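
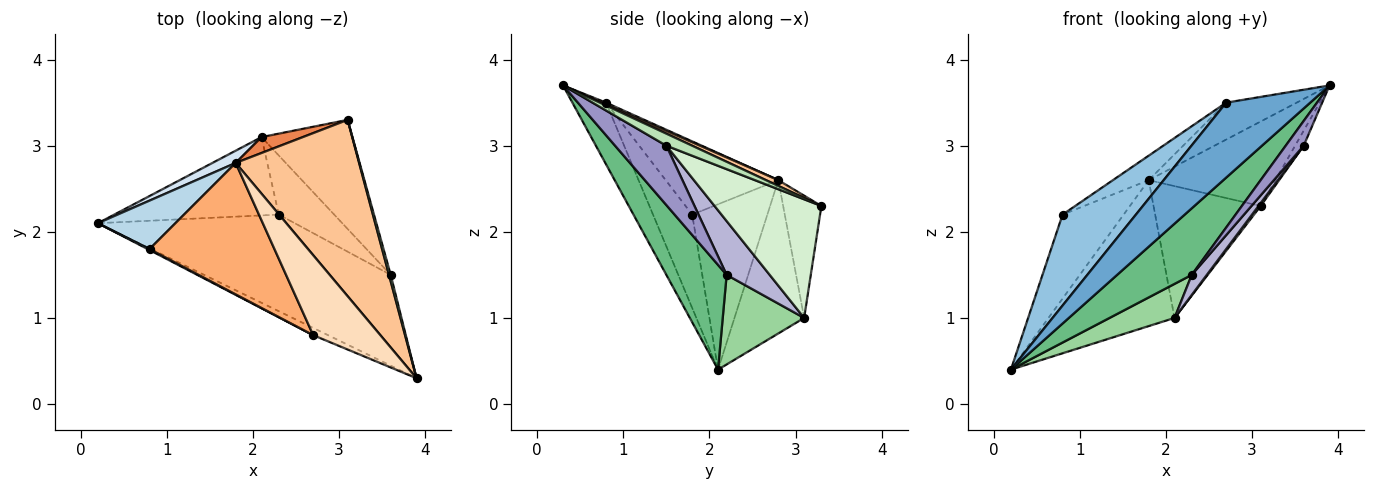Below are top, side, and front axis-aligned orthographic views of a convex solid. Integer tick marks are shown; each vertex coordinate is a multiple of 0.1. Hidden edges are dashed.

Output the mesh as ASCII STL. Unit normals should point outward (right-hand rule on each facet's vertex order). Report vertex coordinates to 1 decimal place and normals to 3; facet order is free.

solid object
 facet normal -0.370 -0.925 -0.089
  outer loop
   vertex 2.7 0.8 3.5
   vertex 0.2 2.1 0.4
   vertex 3.9 0.3 3.7
  endloop
 endfacet
 facet normal -0.471 -0.882 0.010
  outer loop
   vertex 2.7 0.8 3.5
   vertex 0.8 1.8 2.2
   vertex 0.2 2.1 0.4
  endloop
 endfacet
 facet normal -0.729 0.593 0.342
  outer loop
   vertex 1.8 2.8 2.6
   vertex 0.2 2.1 0.4
   vertex 0.8 1.8 2.2
  endloop
 endfacet
 facet normal -0.482 0.873 0.073
  outer loop
   vertex 1.8 2.8 2.6
   vertex 2.1 3.1 1.0
   vertex 0.2 2.1 0.4
  endloop
 endfacet
 facet normal -0.334 0.936 0.113
  outer loop
   vertex 1.8 2.8 2.6
   vertex 3.1 3.3 2.3
   vertex 2.1 3.1 1.0
  endloop
 endfacet
 facet normal -0.499 0.159 0.852
  outer loop
   vertex 1.8 2.8 2.6
   vertex 0.8 1.8 2.2
   vertex 2.7 0.8 3.5
  endloop
 endfacet
 facet normal 0.042 0.432 0.901
  outer loop
   vertex 1.8 2.8 2.6
   vertex 3.9 0.3 3.7
   vertex 3.1 3.3 2.3
  endloop
 endfacet
 facet normal 0.023 0.419 0.908
  outer loop
   vertex 1.8 2.8 2.6
   vertex 2.7 0.8 3.5
   vertex 3.9 0.3 3.7
  endloop
 endfacet
 facet normal 0.417 -0.516 -0.749
  outer loop
   vertex 2.3 2.2 1.5
   vertex 3.9 0.3 3.7
   vertex 0.2 2.1 0.4
  endloop
 endfacet
 facet normal 0.447 -0.357 -0.821
  outer loop
   vertex 2.3 2.2 1.5
   vertex 0.2 2.1 0.4
   vertex 2.1 3.1 1.0
  endloop
 endfacet
 facet normal 0.940 0.313 0.134
  outer loop
   vertex 3.6 1.5 3.0
   vertex 3.1 3.3 2.3
   vertex 3.9 0.3 3.7
  endloop
 endfacet
 facet normal 0.794 -0.016 -0.608
  outer loop
   vertex 3.6 1.5 3.0
   vertex 2.1 3.1 1.0
   vertex 3.1 3.3 2.3
  endloop
 endfacet
 facet normal 0.676 -0.238 -0.697
  outer loop
   vertex 3.6 1.5 3.0
   vertex 3.9 0.3 3.7
   vertex 2.3 2.2 1.5
  endloop
 endfacet
 facet normal 0.677 -0.237 -0.697
  outer loop
   vertex 3.6 1.5 3.0
   vertex 2.3 2.2 1.5
   vertex 2.1 3.1 1.0
  endloop
 endfacet
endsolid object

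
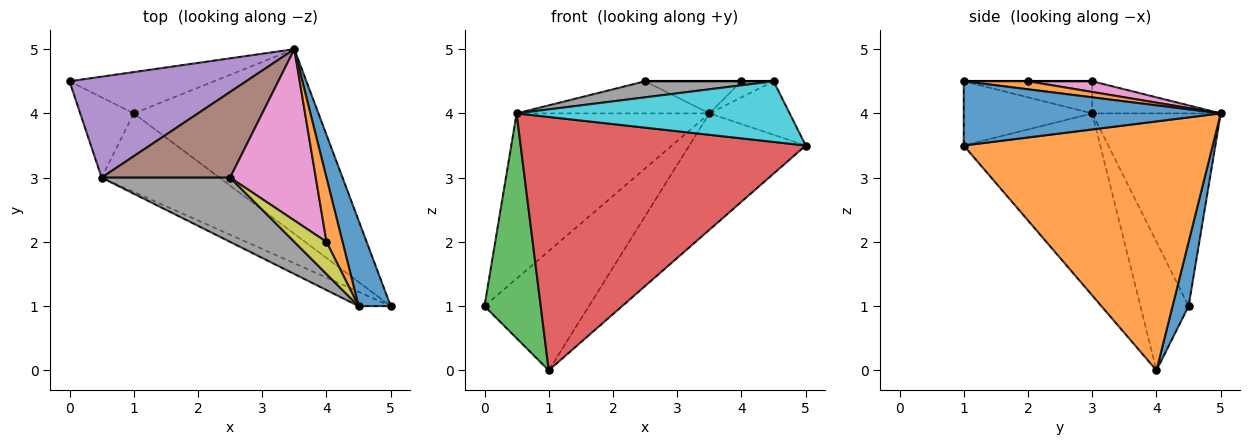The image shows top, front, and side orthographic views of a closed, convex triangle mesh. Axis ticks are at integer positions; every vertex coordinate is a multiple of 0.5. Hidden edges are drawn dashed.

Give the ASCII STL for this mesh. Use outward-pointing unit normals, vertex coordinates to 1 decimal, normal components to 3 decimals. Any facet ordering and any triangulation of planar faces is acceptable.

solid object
 facet normal 0.144 0.935 -0.324
  outer loop
   vertex 1.0 4.0 0.0
   vertex 0.0 4.5 1.0
   vertex 3.5 5.0 4.0
  endloop
 endfacet
 facet normal 0.752 0.352 -0.558
  outer loop
   vertex 1.0 4.0 0.0
   vertex 3.5 5.0 4.0
   vertex 5.0 1.0 3.5
  endloop
 endfacet
 facet normal -0.628 -0.733 -0.262
  outer loop
   vertex 0.5 3.0 4.0
   vertex 0.0 4.5 1.0
   vertex 1.0 4.0 0.0
  endloop
 endfacet
 facet normal -0.416 -0.869 -0.269
  outer loop
   vertex 0.5 3.0 4.0
   vertex 1.0 4.0 0.0
   vertex 5.0 1.0 3.5
  endloop
 endfacet
 facet normal -0.494 0.742 0.453
  outer loop
   vertex 0.5 3.0 4.0
   vertex 3.5 5.0 4.0
   vertex 0.0 4.5 1.0
  endloop
 endfacet
 facet normal -0.228 0.342 0.912
  outer loop
   vertex 0.5 3.0 4.0
   vertex 2.5 3.0 4.5
   vertex 3.5 5.0 4.0
  endloop
 endfacet
 facet normal 0.122 0.183 0.976
  outer loop
   vertex 4.0 2.0 4.5
   vertex 3.5 5.0 4.0
   vertex 2.5 3.0 4.5
  endloop
 endfacet
 facet normal -0.236 -0.236 0.943
  outer loop
   vertex 4.5 1.0 4.5
   vertex 2.5 3.0 4.5
   vertex 0.5 3.0 4.0
  endloop
 endfacet
 facet normal 0.000 0.000 1.000
  outer loop
   vertex 4.5 1.0 4.5
   vertex 4.0 2.0 4.5
   vertex 2.5 3.0 4.5
  endloop
 endfacet
 facet normal -0.416 -0.885 -0.208
  outer loop
   vertex 4.5 1.0 4.5
   vertex 0.5 3.0 4.0
   vertex 5.0 1.0 3.5
  endloop
 endfacet
 facet normal 0.861 0.269 0.431
  outer loop
   vertex 4.5 1.0 4.5
   vertex 5.0 1.0 3.5
   vertex 3.5 5.0 4.0
  endloop
 endfacet
 facet normal 0.436 0.218 0.873
  outer loop
   vertex 4.5 1.0 4.5
   vertex 3.5 5.0 4.0
   vertex 4.0 2.0 4.5
  endloop
 endfacet
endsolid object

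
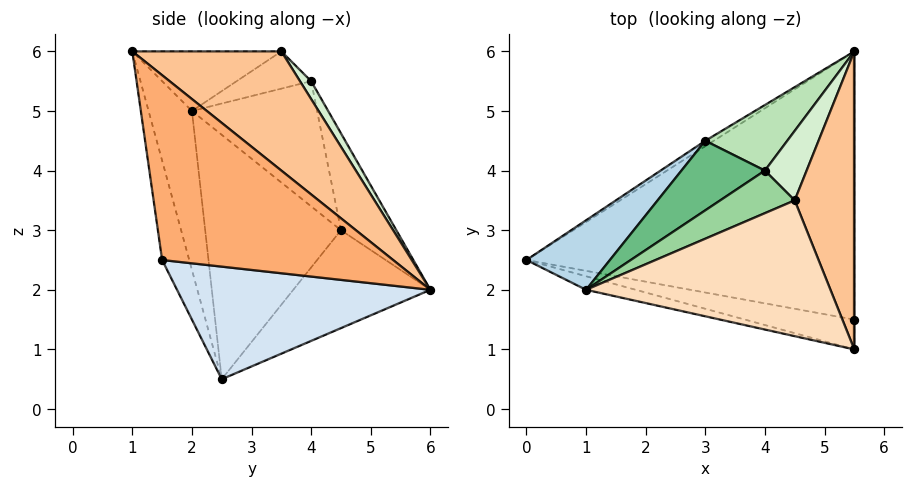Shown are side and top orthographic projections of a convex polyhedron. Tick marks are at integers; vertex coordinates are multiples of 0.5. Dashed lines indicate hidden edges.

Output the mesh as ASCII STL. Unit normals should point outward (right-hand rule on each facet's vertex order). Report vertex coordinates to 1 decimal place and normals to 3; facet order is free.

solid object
 facet normal -0.527 0.848 -0.046
  outer loop
   vertex 3.0 4.5 3.0
   vertex 5.5 6.0 2.0
   vertex 0.0 2.5 0.5
  endloop
 endfacet
 facet normal -0.203 -0.977 -0.063
  outer loop
   vertex 1.0 2.0 5.0
   vertex 0.0 2.5 0.5
   vertex 5.5 1.0 6.0
  endloop
 endfacet
 facet normal -0.664 0.713 0.227
  outer loop
   vertex 1.0 2.0 5.0
   vertex 3.0 4.5 3.0
   vertex 0.0 2.5 0.5
  endloop
 endfacet
 facet normal 0.323 -0.105 -0.941
  outer loop
   vertex 5.5 1.5 2.5
   vertex 0.0 2.5 0.5
   vertex 5.5 6.0 2.0
  endloop
 endfacet
 facet normal -0.128 -0.982 -0.140
  outer loop
   vertex 5.5 1.5 2.5
   vertex 5.5 1.0 6.0
   vertex 0.0 2.5 0.5
  endloop
 endfacet
 facet normal 1.000 0.000 0.000
  outer loop
   vertex 5.5 1.5 2.5
   vertex 5.5 6.0 2.0
   vertex 5.5 1.0 6.0
  endloop
 endfacet
 facet normal 0.842 0.337 0.421
  outer loop
   vertex 4.5 3.5 6.0
   vertex 5.5 1.0 6.0
   vertex 5.5 6.0 2.0
  endloop
 endfacet
 facet normal -0.236 -0.094 0.967
  outer loop
   vertex 4.5 3.5 6.0
   vertex 1.0 2.0 5.0
   vertex 5.5 1.0 6.0
  endloop
 endfacet
 facet normal -0.557 0.743 0.371
  outer loop
   vertex 4.0 4.0 5.5
   vertex 3.0 4.5 3.0
   vertex 1.0 2.0 5.0
  endloop
 endfacet
 facet normal -0.408 0.408 0.816
  outer loop
   vertex 4.0 4.0 5.5
   vertex 1.0 2.0 5.0
   vertex 4.5 3.5 6.0
  endloop
 endfacet
 facet normal -0.387 0.862 0.327
  outer loop
   vertex 4.0 4.0 5.5
   vertex 5.5 6.0 2.0
   vertex 3.0 4.5 3.0
  endloop
 endfacet
 facet normal 0.239 0.796 0.557
  outer loop
   vertex 4.0 4.0 5.5
   vertex 4.5 3.5 6.0
   vertex 5.5 6.0 2.0
  endloop
 endfacet
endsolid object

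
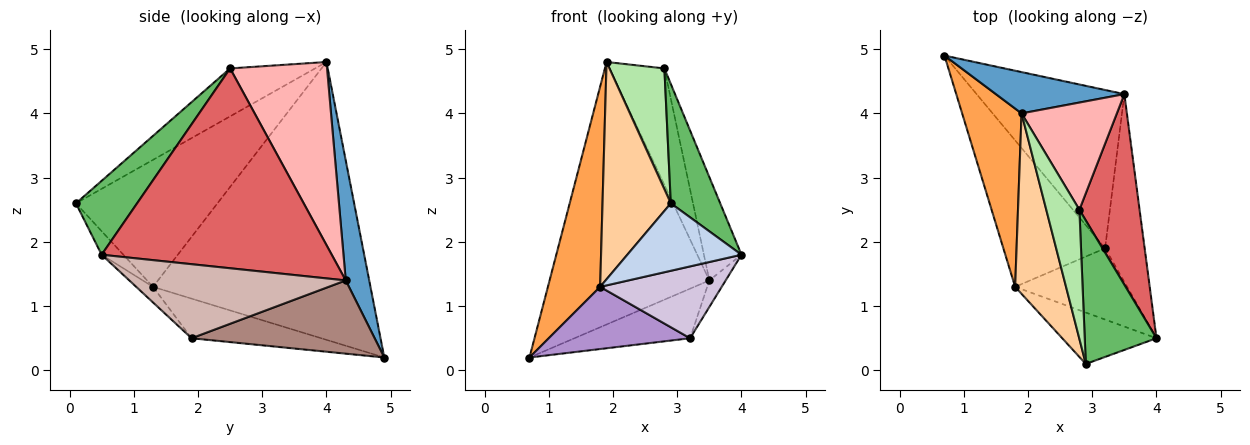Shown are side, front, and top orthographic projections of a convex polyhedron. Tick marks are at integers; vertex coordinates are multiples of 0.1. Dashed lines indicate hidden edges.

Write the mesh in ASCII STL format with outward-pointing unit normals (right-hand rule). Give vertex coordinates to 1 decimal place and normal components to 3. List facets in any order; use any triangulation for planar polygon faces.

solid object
 facet normal 0.144 0.978 0.154
  outer loop
   vertex 3.5 4.3 1.4
   vertex 0.7 4.9 0.2
   vertex 1.9 4.0 4.8
  endloop
 endfacet
 facet normal -0.150 -0.786 -0.599
  outer loop
   vertex 1.8 1.3 1.3
   vertex 4.0 0.5 1.8
   vertex 2.9 0.1 2.6
  endloop
 endfacet
 facet normal -0.952 -0.229 0.204
  outer loop
   vertex 1.8 1.3 1.3
   vertex 1.9 4.0 4.8
   vertex 0.7 4.9 0.2
  endloop
 endfacet
 facet normal -0.847 -0.409 0.340
  outer loop
   vertex 1.8 1.3 1.3
   vertex 2.9 0.1 2.6
   vertex 1.9 4.0 4.8
  endloop
 endfacet
 facet normal 0.621 -0.501 0.603
  outer loop
   vertex 2.8 2.5 4.7
   vertex 2.9 0.1 2.6
   vertex 4.0 0.5 1.8
  endloop
 endfacet
 facet normal -0.727 -0.469 0.502
  outer loop
   vertex 2.8 2.5 4.7
   vertex 1.9 4.0 4.8
   vertex 2.9 0.1 2.6
  endloop
 endfacet
 facet normal 0.946 0.154 0.285
  outer loop
   vertex 2.8 2.5 4.7
   vertex 4.0 0.5 1.8
   vertex 3.5 4.3 1.4
  endloop
 endfacet
 facet normal 0.793 0.448 0.413
  outer loop
   vertex 2.8 2.5 4.7
   vertex 3.5 4.3 1.4
   vertex 1.9 4.0 4.8
  endloop
 endfacet
 facet normal -0.337 -0.368 -0.866
  outer loop
   vertex 3.2 1.9 0.5
   vertex 1.8 1.3 1.3
   vertex 0.7 4.9 0.2
  endloop
 endfacet
 facet normal -0.098 -0.707 -0.701
  outer loop
   vertex 3.2 1.9 0.5
   vertex 4.0 0.5 1.8
   vertex 1.8 1.3 1.3
  endloop
 endfacet
 facet normal 0.428 0.270 -0.863
  outer loop
   vertex 3.2 1.9 0.5
   vertex 0.7 4.9 0.2
   vertex 3.5 4.3 1.4
  endloop
 endfacet
 facet normal 0.880 0.066 -0.470
  outer loop
   vertex 3.2 1.9 0.5
   vertex 3.5 4.3 1.4
   vertex 4.0 0.5 1.8
  endloop
 endfacet
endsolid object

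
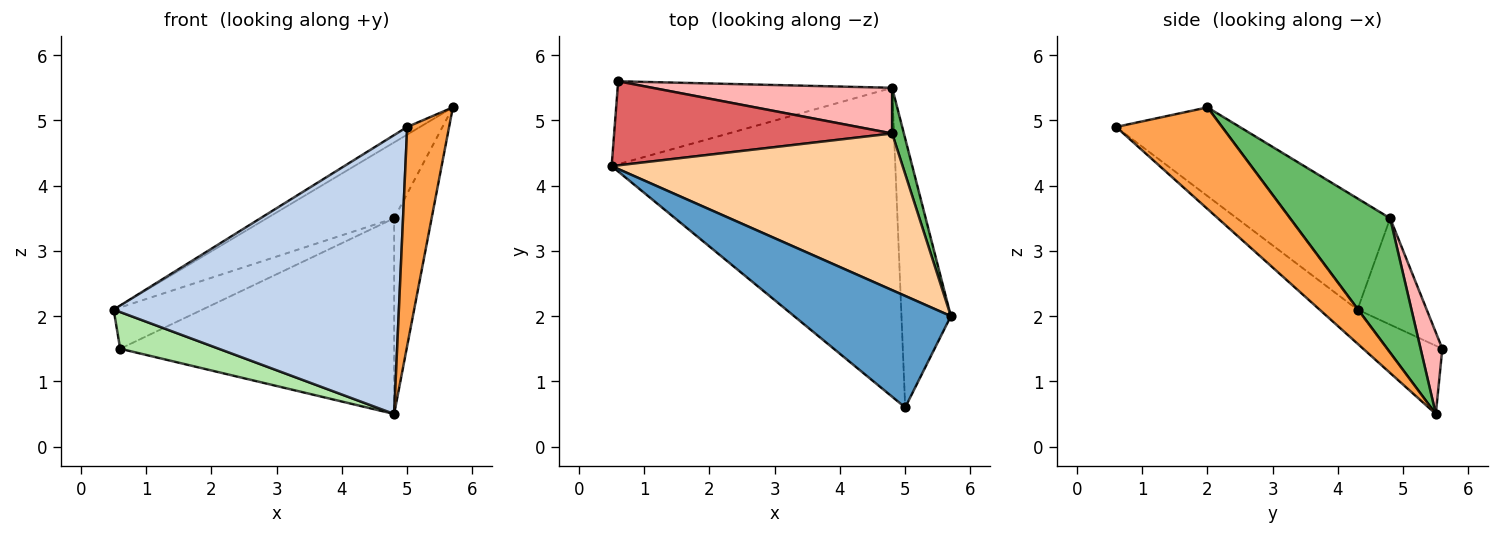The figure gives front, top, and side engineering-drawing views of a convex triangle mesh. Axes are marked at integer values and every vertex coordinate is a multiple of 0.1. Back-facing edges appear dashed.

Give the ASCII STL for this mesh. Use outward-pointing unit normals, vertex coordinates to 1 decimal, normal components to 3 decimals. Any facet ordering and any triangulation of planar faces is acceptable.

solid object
 facet normal -0.492 0.060 0.869
  outer loop
   vertex 5.0 0.6 4.9
   vertex 5.7 2.0 5.2
   vertex 0.5 4.3 2.1
  endloop
 endfacet
 facet normal -0.089 -0.667 -0.739
  outer loop
   vertex 5.0 0.6 4.9
   vertex 0.5 4.3 2.1
   vertex 4.8 5.5 0.5
  endloop
 endfacet
 facet normal 0.847 -0.335 -0.412
  outer loop
   vertex 5.0 0.6 4.9
   vertex 4.8 5.5 0.5
   vertex 5.7 2.0 5.2
  endloop
 endfacet
 facet normal -0.325 0.412 0.851
  outer loop
   vertex 4.8 4.8 3.5
   vertex 0.5 4.3 2.1
   vertex 5.7 2.0 5.2
  endloop
 endfacet
 facet normal 0.933 0.350 0.082
  outer loop
   vertex 4.8 4.8 3.5
   vertex 5.7 2.0 5.2
   vertex 4.8 5.5 0.5
  endloop
 endfacet
 facet normal -0.222 -0.395 -0.892
  outer loop
   vertex 0.6 5.6 1.5
   vertex 4.8 5.5 0.5
   vertex 0.5 4.3 2.1
  endloop
 endfacet
 facet normal -0.325 0.417 0.849
  outer loop
   vertex 0.6 5.6 1.5
   vertex 0.5 4.3 2.1
   vertex 4.8 4.8 3.5
  endloop
 endfacet
 facet normal 0.077 0.971 0.227
  outer loop
   vertex 0.6 5.6 1.5
   vertex 4.8 4.8 3.5
   vertex 4.8 5.5 0.5
  endloop
 endfacet
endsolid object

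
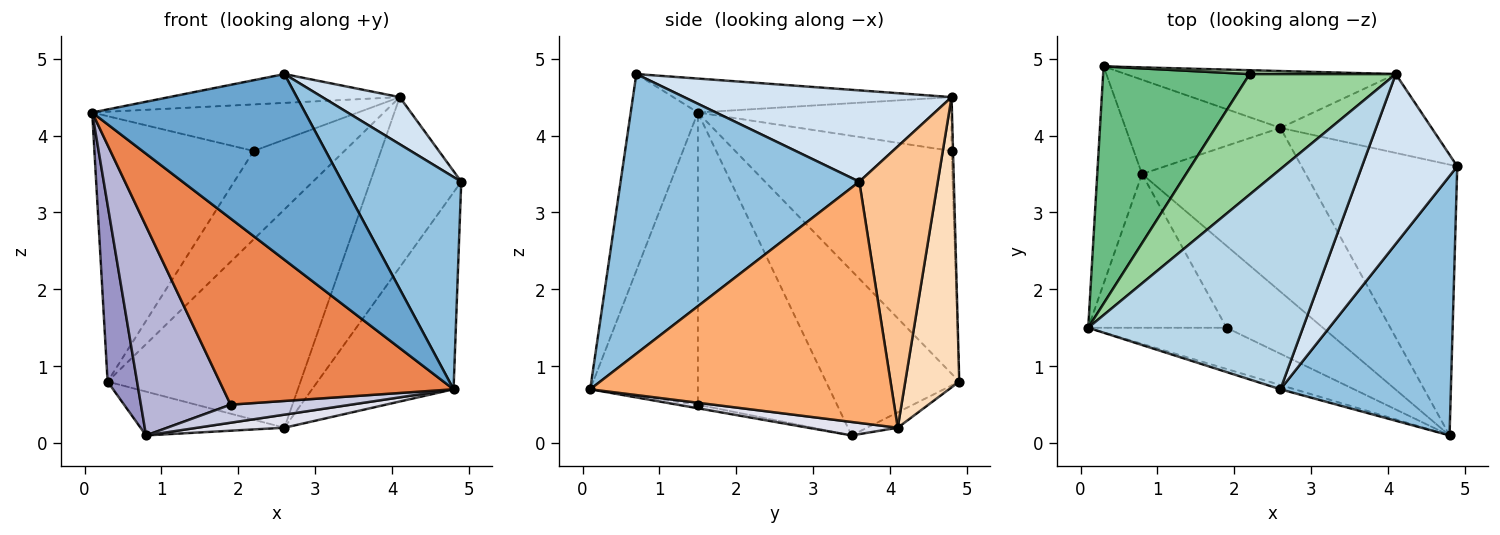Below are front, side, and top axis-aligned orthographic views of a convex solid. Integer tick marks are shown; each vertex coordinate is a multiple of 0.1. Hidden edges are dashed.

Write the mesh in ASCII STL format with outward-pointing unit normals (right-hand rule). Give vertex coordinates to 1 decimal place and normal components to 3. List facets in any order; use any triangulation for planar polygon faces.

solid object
 facet normal -0.301 -0.953 -0.022
  outer loop
   vertex 2.6 0.7 4.8
   vertex 0.1 1.5 4.3
   vertex 4.8 0.1 0.7
  endloop
 endfacet
 facet normal 0.786 -0.392 0.479
  outer loop
   vertex 2.6 0.7 4.8
   vertex 4.8 0.1 0.7
   vertex 4.9 3.6 3.4
  endloop
 endfacet
 facet normal -0.155 0.128 0.980
  outer loop
   vertex 4.1 4.8 4.5
   vertex 0.1 1.5 4.3
   vertex 2.6 0.7 4.8
  endloop
 endfacet
 facet normal 0.679 -0.196 0.708
  outer loop
   vertex 4.1 4.8 4.5
   vertex 2.6 0.7 4.8
   vertex 4.9 3.6 3.4
  endloop
 endfacet
 facet normal -0.415 -0.888 -0.197
  outer loop
   vertex 1.9 1.5 0.5
   vertex 4.8 0.1 0.7
   vertex 0.1 1.5 4.3
  endloop
 endfacet
 facet normal 0.782 0.367 -0.504
  outer loop
   vertex 2.6 4.1 0.2
   vertex 4.9 3.6 3.4
   vertex 4.8 0.1 0.7
  endloop
 endfacet
 facet normal 0.616 0.714 -0.331
  outer loop
   vertex 2.6 4.1 0.2
   vertex 4.1 4.8 4.5
   vertex 4.9 3.6 3.4
  endloop
 endfacet
 facet normal 0.261 0.934 -0.243
  outer loop
   vertex 2.6 4.1 0.2
   vertex 0.3 4.9 0.8
   vertex 4.1 4.8 4.5
  endloop
 endfacet
 facet normal -0.712 0.524 0.468
  outer loop
   vertex 2.2 4.8 3.8
   vertex 0.3 4.9 0.8
   vertex 0.1 1.5 4.3
  endloop
 endfacet
 facet normal -0.325 0.341 0.882
  outer loop
   vertex 2.2 4.8 3.8
   vertex 0.1 1.5 4.3
   vertex 4.1 4.8 4.5
  endloop
 endfacet
 facet normal -0.016 0.999 0.043
  outer loop
   vertex 2.2 4.8 3.8
   vertex 4.1 4.8 4.5
   vertex 0.3 4.9 0.8
  endloop
 endfacet
 facet normal -0.090 0.420 -0.903
  outer loop
   vertex 0.8 3.5 0.1
   vertex 0.3 4.9 0.8
   vertex 2.6 4.1 0.2
  endloop
 endfacet
 facet normal -0.944 -0.209 -0.257
  outer loop
   vertex 0.8 3.5 0.1
   vertex 0.1 1.5 4.3
   vertex 0.3 4.9 0.8
  endloop
 endfacet
 facet normal -0.781 -0.503 -0.370
  outer loop
   vertex 0.8 3.5 0.1
   vertex 1.9 1.5 0.5
   vertex 0.1 1.5 4.3
  endloop
 endfacet
 facet normal -0.037 -0.215 -0.976
  outer loop
   vertex 0.8 3.5 0.1
   vertex 4.8 0.1 0.7
   vertex 1.9 1.5 0.5
  endloop
 endfacet
 facet normal 0.082 -0.079 -0.994
  outer loop
   vertex 0.8 3.5 0.1
   vertex 2.6 4.1 0.2
   vertex 4.8 0.1 0.7
  endloop
 endfacet
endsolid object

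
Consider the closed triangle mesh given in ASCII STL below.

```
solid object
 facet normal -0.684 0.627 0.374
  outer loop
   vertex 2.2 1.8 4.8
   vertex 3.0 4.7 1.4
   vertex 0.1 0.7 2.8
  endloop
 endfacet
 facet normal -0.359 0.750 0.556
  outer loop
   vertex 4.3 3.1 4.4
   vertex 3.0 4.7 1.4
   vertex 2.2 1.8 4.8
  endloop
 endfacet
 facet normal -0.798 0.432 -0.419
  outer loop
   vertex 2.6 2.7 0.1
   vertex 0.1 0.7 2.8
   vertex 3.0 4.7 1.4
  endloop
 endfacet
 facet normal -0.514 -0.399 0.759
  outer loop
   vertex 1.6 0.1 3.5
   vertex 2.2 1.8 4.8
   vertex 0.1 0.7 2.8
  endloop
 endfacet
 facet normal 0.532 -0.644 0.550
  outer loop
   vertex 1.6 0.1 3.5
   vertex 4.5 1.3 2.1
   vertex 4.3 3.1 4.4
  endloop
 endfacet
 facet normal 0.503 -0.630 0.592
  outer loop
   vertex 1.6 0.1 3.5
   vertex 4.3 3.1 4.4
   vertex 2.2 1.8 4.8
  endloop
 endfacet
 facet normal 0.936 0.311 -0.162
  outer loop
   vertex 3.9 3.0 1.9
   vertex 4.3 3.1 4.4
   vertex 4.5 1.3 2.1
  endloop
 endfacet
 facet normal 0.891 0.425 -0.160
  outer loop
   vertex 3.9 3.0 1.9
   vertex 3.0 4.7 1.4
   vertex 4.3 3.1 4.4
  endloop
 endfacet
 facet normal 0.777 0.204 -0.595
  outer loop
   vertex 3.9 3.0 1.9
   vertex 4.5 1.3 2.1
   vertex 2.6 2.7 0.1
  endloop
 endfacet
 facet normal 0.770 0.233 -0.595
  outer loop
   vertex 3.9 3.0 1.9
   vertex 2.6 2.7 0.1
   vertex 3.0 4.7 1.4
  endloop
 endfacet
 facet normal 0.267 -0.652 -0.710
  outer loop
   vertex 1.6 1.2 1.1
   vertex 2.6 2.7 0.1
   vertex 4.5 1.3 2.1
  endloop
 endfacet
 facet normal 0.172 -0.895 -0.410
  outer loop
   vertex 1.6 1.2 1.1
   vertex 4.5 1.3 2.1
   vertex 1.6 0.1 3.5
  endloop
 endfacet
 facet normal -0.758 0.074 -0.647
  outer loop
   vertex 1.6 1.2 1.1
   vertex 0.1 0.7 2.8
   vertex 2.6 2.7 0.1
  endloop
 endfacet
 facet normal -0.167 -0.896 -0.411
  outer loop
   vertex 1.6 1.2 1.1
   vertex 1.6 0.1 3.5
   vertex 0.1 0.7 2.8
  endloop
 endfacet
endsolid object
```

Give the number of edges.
21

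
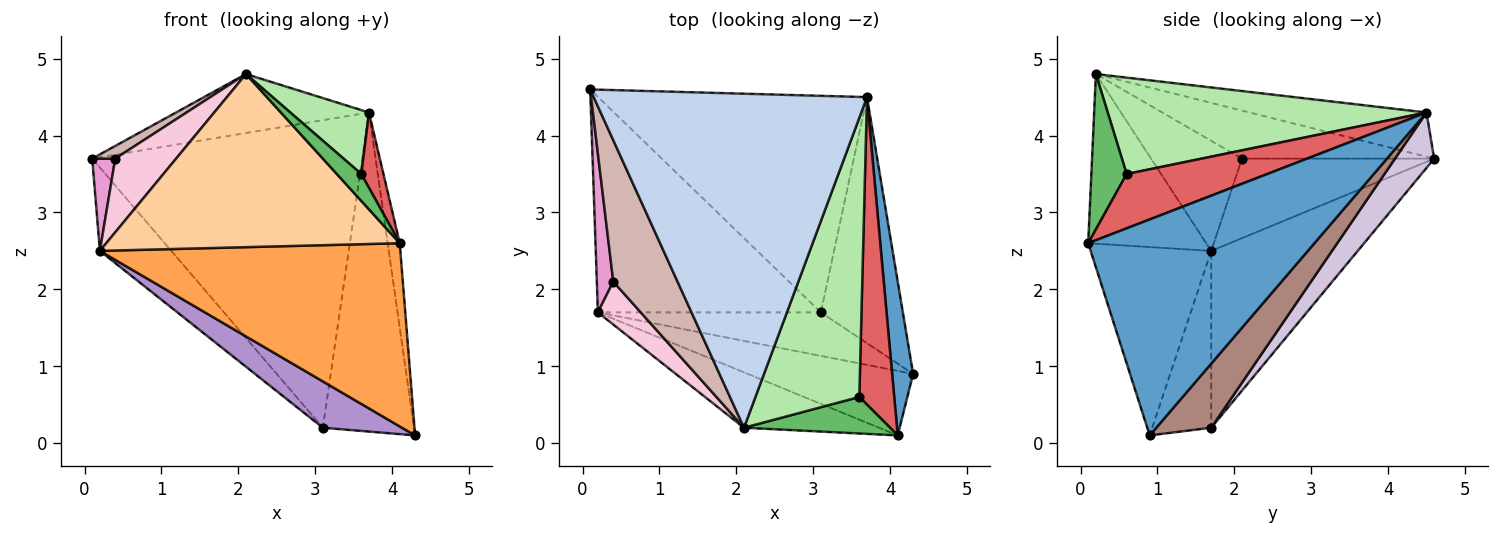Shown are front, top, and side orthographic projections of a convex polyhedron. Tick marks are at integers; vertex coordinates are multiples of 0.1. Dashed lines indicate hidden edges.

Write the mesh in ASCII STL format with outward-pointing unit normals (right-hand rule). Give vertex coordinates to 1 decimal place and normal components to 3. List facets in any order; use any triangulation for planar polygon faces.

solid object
 facet normal 0.994 0.053 0.096
  outer loop
   vertex 3.7 4.5 4.3
   vertex 4.1 0.1 2.6
   vertex 4.3 0.9 0.1
  endloop
 endfacet
 facet normal -0.157 0.172 0.973
  outer loop
   vertex 3.7 4.5 4.3
   vertex 0.1 4.6 3.7
   vertex 2.1 0.2 4.8
  endloop
 endfacet
 facet normal -0.354 -0.882 -0.311
  outer loop
   vertex 0.2 1.7 2.5
   vertex 4.3 0.9 0.1
   vertex 4.1 0.1 2.6
  endloop
 endfacet
 facet normal -0.358 -0.889 -0.285
  outer loop
   vertex 0.2 1.7 2.5
   vertex 4.1 0.1 2.6
   vertex 2.1 0.2 4.8
  endloop
 endfacet
 facet normal 0.650 -0.451 0.612
  outer loop
   vertex 3.6 0.6 3.5
   vertex 2.1 0.2 4.8
   vertex 4.1 0.1 2.6
  endloop
 endfacet
 facet normal 0.671 -0.166 0.723
  outer loop
   vertex 3.6 0.6 3.5
   vertex 3.7 4.5 4.3
   vertex 2.1 0.2 4.8
  endloop
 endfacet
 facet normal 0.834 -0.131 0.536
  outer loop
   vertex 3.6 0.6 3.5
   vertex 4.1 0.1 2.6
   vertex 3.7 4.5 4.3
  endloop
 endfacet
 facet normal -0.595 0.290 -0.750
  outer loop
   vertex 3.1 1.7 0.2
   vertex 0.2 1.7 2.5
   vertex 0.1 4.6 3.7
  endloop
 endfacet
 facet normal -0.477 -0.641 -0.602
  outer loop
   vertex 3.1 1.7 0.2
   vertex 4.3 0.9 0.1
   vertex 0.2 1.7 2.5
  endloop
 endfacet
 facet normal 0.118 0.812 -0.572
  outer loop
   vertex 3.1 1.7 0.2
   vertex 0.1 4.6 3.7
   vertex 3.7 4.5 4.3
  endloop
 endfacet
 facet normal 0.431 0.715 -0.551
  outer loop
   vertex 3.1 1.7 0.2
   vertex 3.7 4.5 4.3
   vertex 4.3 0.9 0.1
  endloop
 endfacet
 facet normal -0.597 -0.072 0.799
  outer loop
   vertex 0.4 2.1 3.7
   vertex 2.1 0.2 4.8
   vertex 0.1 4.6 3.7
  endloop
 endfacet
 facet normal -0.973 -0.117 0.201
  outer loop
   vertex 0.4 2.1 3.7
   vertex 0.1 4.6 3.7
   vertex 0.2 1.7 2.5
  endloop
 endfacet
 facet normal -0.791 -0.529 0.308
  outer loop
   vertex 0.4 2.1 3.7
   vertex 0.2 1.7 2.5
   vertex 2.1 0.2 4.8
  endloop
 endfacet
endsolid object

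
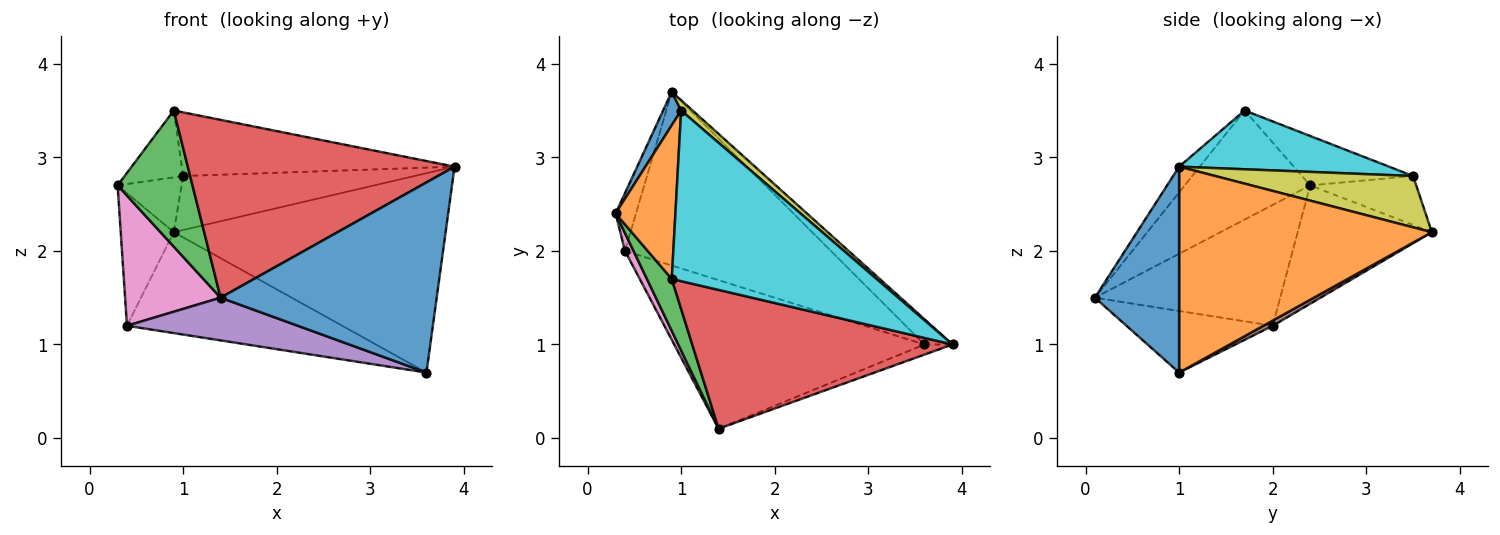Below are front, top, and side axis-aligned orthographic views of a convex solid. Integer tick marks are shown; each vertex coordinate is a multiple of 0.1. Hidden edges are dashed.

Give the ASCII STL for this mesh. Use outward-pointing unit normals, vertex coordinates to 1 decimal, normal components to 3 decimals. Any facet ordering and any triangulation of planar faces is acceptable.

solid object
 facet normal 0.363 -0.931 -0.049
  outer loop
   vertex 3.6 1.0 0.7
   vertex 3.9 1.0 2.9
   vertex 1.4 0.1 1.5
  endloop
 endfacet
 facet normal 0.678 0.729 -0.092
  outer loop
   vertex 0.9 3.7 2.2
   vertex 3.9 1.0 2.9
   vertex 3.6 1.0 0.7
  endloop
 endfacet
 facet normal -0.843 -0.503 0.192
  outer loop
   vertex 0.9 1.7 3.5
   vertex 0.3 2.4 2.7
   vertex 1.4 0.1 1.5
  endloop
 endfacet
 facet normal -0.061 -0.787 0.614
  outer loop
   vertex 0.9 1.7 3.5
   vertex 1.4 0.1 1.5
   vertex 3.9 1.0 2.9
  endloop
 endfacet
 facet normal -0.230 -0.269 -0.935
  outer loop
   vertex 0.4 2.0 1.2
   vertex 3.6 1.0 0.7
   vertex 1.4 0.1 1.5
  endloop
 endfacet
 facet normal 0.022 0.502 -0.865
  outer loop
   vertex 0.4 2.0 1.2
   vertex 0.9 3.7 2.2
   vertex 3.6 1.0 0.7
  endloop
 endfacet
 facet normal -0.887 -0.457 0.063
  outer loop
   vertex 0.4 2.0 1.2
   vertex 1.4 0.1 1.5
   vertex 0.3 2.4 2.7
  endloop
 endfacet
 facet normal -0.918 0.363 -0.158
  outer loop
   vertex 0.4 2.0 1.2
   vertex 0.3 2.4 2.7
   vertex 0.9 3.7 2.2
  endloop
 endfacet
 facet normal 0.643 0.752 0.143
  outer loop
   vertex 1.0 3.5 2.8
   vertex 3.9 1.0 2.9
   vertex 0.9 3.7 2.2
  endloop
 endfacet
 facet normal 0.260 0.337 0.905
  outer loop
   vertex 1.0 3.5 2.8
   vertex 0.9 1.7 3.5
   vertex 3.9 1.0 2.9
  endloop
 endfacet
 facet normal -0.817 0.493 0.300
  outer loop
   vertex 1.0 3.5 2.8
   vertex 0.9 3.7 2.2
   vertex 0.3 2.4 2.7
  endloop
 endfacet
 facet normal -0.604 0.318 0.731
  outer loop
   vertex 1.0 3.5 2.8
   vertex 0.3 2.4 2.7
   vertex 0.9 1.7 3.5
  endloop
 endfacet
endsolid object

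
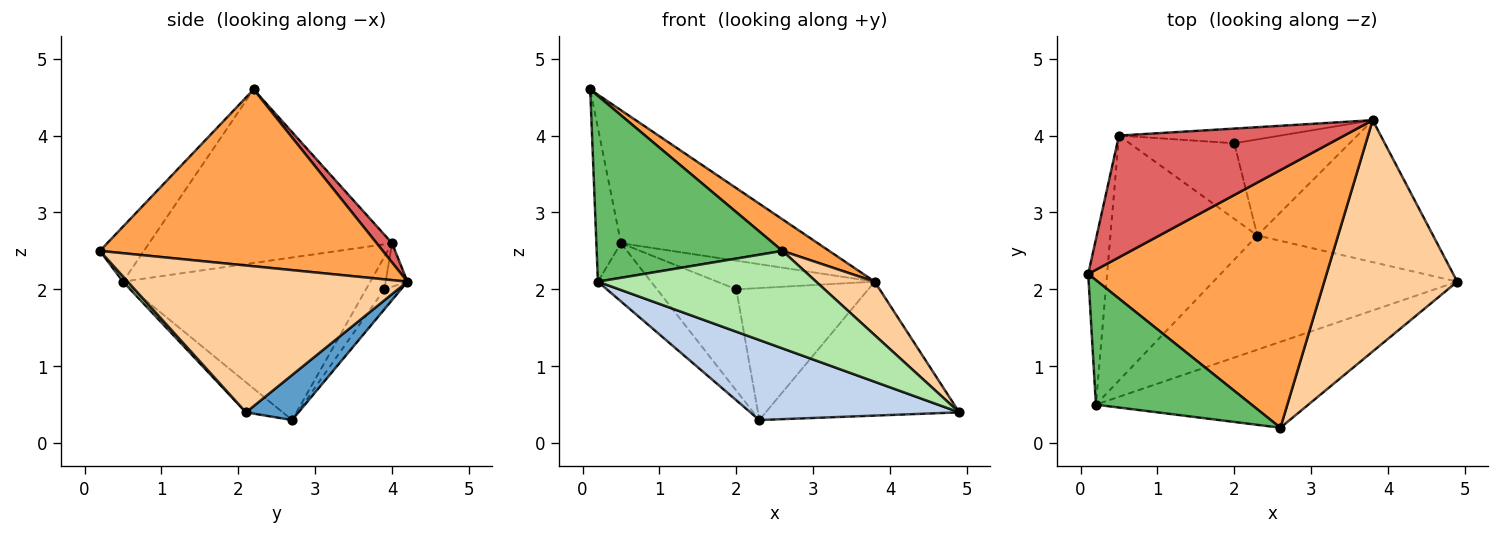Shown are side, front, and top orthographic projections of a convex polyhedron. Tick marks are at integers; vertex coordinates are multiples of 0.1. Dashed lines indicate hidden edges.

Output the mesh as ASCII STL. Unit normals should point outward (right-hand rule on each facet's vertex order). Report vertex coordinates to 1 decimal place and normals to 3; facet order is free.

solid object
 facet normal 0.183 0.675 -0.715
  outer loop
   vertex 2.3 2.7 0.3
   vertex 3.8 4.2 2.1
   vertex 4.9 2.1 0.4
  endloop
 endfacet
 facet normal -0.100 -0.571 -0.815
  outer loop
   vertex 0.2 0.5 2.1
   vertex 2.3 2.7 0.3
   vertex 4.9 2.1 0.4
  endloop
 endfacet
 facet normal 0.593 -0.098 0.799
  outer loop
   vertex 2.6 0.2 2.5
   vertex 3.8 4.2 2.1
   vertex 0.1 2.2 4.6
  endloop
 endfacet
 facet normal 0.732 -0.153 0.663
  outer loop
   vertex 2.6 0.2 2.5
   vertex 4.9 2.1 0.4
   vertex 3.8 4.2 2.1
  endloop
 endfacet
 facet normal -0.193 -0.815 0.546
  outer loop
   vertex 2.6 0.2 2.5
   vertex 0.1 2.2 4.6
   vertex 0.2 0.5 2.1
  endloop
 endfacet
 facet normal 0.016 -0.750 -0.661
  outer loop
   vertex 2.6 0.2 2.5
   vertex 0.2 0.5 2.1
   vertex 4.9 2.1 0.4
  endloop
 endfacet
 facet normal 0.058 0.736 0.674
  outer loop
   vertex 0.5 4.0 2.6
   vertex 0.1 2.2 4.6
   vertex 3.8 4.2 2.1
  endloop
 endfacet
 facet normal -0.989 0.100 -0.108
  outer loop
   vertex 0.5 4.0 2.6
   vertex 0.2 0.5 2.1
   vertex 0.1 2.2 4.6
  endloop
 endfacet
 facet normal -0.733 0.157 -0.662
  outer loop
   vertex 0.5 4.0 2.6
   vertex 2.3 2.7 0.3
   vertex 0.2 0.5 2.1
  endloop
 endfacet
 facet normal -0.102 0.804 -0.586
  outer loop
   vertex 2.0 3.9 2.0
   vertex 3.8 4.2 2.1
   vertex 2.3 2.7 0.3
  endloop
 endfacet
 facet normal -0.122 0.883 -0.452
  outer loop
   vertex 2.0 3.9 2.0
   vertex 0.5 4.0 2.6
   vertex 3.8 4.2 2.1
  endloop
 endfacet
 facet normal -0.183 0.788 -0.588
  outer loop
   vertex 2.0 3.9 2.0
   vertex 2.3 2.7 0.3
   vertex 0.5 4.0 2.6
  endloop
 endfacet
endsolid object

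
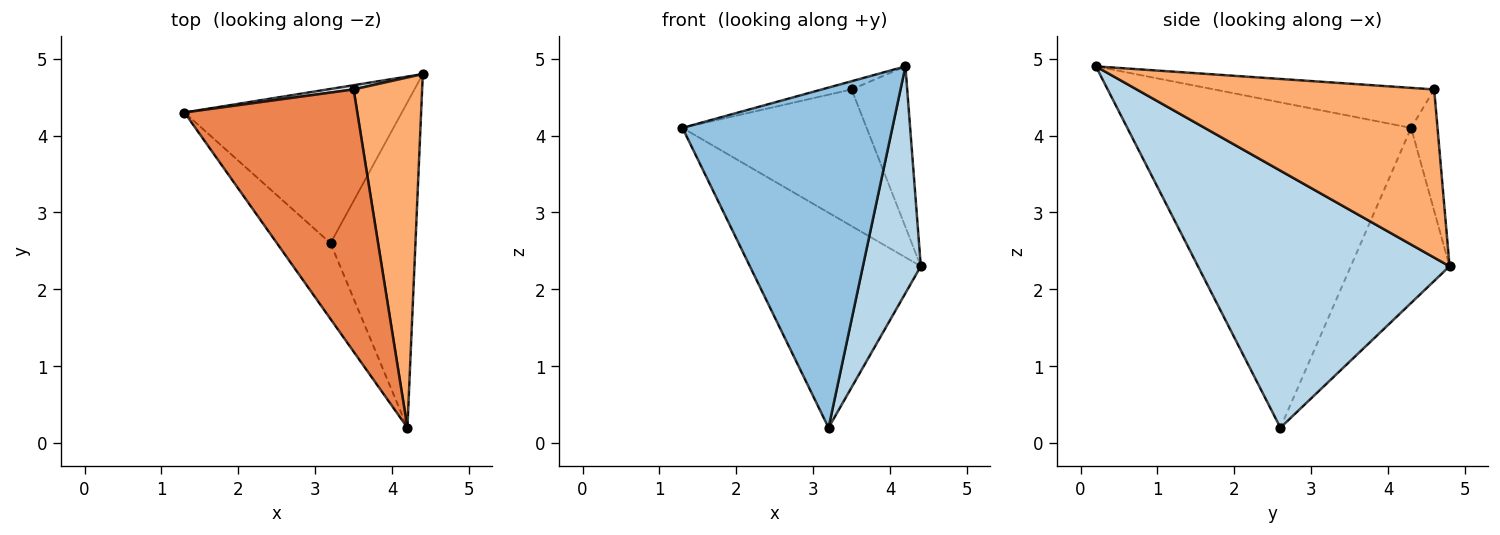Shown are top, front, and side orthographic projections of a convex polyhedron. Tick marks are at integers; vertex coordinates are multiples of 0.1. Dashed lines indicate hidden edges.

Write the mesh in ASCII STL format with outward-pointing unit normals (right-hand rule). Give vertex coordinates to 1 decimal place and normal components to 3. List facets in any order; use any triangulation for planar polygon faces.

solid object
 facet normal -0.425 0.735 -0.528
  outer loop
   vertex 3.2 2.6 0.2
   vertex 1.3 4.3 4.1
   vertex 4.4 4.8 2.3
  endloop
 endfacet
 facet normal -0.797 -0.589 -0.131
  outer loop
   vertex 3.2 2.6 0.2
   vertex 4.2 0.2 4.9
   vertex 1.3 4.3 4.1
  endloop
 endfacet
 facet normal 0.928 -0.214 -0.306
  outer loop
   vertex 3.2 2.6 0.2
   vertex 4.4 4.8 2.3
   vertex 4.2 0.2 4.9
  endloop
 endfacet
 facet normal -0.142 0.989 0.031
  outer loop
   vertex 3.5 4.6 4.6
   vertex 4.4 4.8 2.3
   vertex 1.3 4.3 4.1
  endloop
 endfacet
 facet normal -0.225 0.031 0.974
  outer loop
   vertex 3.5 4.6 4.6
   vertex 1.3 4.3 4.1
   vertex 4.2 0.2 4.9
  endloop
 endfacet
 facet normal 0.912 0.171 0.372
  outer loop
   vertex 3.5 4.6 4.6
   vertex 4.2 0.2 4.9
   vertex 4.4 4.8 2.3
  endloop
 endfacet
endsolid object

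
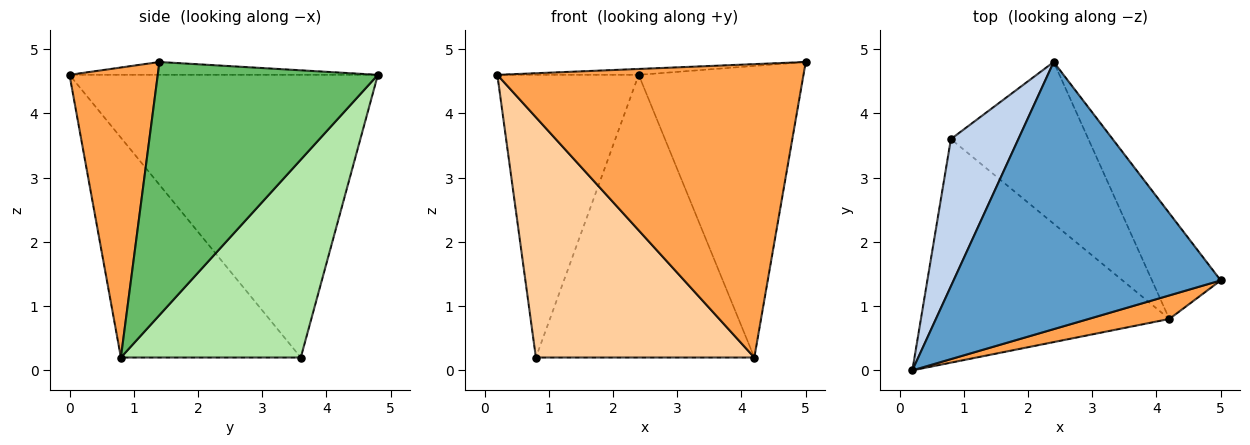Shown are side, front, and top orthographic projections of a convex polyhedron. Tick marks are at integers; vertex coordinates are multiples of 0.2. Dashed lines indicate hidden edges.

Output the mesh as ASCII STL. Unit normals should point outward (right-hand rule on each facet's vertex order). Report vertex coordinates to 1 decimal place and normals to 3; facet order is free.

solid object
 facet normal -0.048 0.022 0.999
  outer loop
   vertex 2.4 4.8 4.6
   vertex 0.2 0.0 4.6
   vertex 5.0 1.4 4.8
  endloop
 endfacet
 facet normal -0.888 0.407 0.212
  outer loop
   vertex 0.8 3.6 0.2
   vertex 0.2 0.0 4.6
   vertex 2.4 4.8 4.6
  endloop
 endfacet
 facet normal 0.276 -0.958 0.077
  outer loop
   vertex 4.2 0.8 0.2
   vertex 5.0 1.4 4.8
   vertex 0.2 0.0 4.6
  endloop
 endfacet
 facet normal -0.516 -0.627 -0.583
  outer loop
   vertex 4.2 0.8 0.2
   vertex 0.2 0.0 4.6
   vertex 0.8 3.6 0.2
  endloop
 endfacet
 facet normal 0.782 0.586 -0.212
  outer loop
   vertex 4.2 0.8 0.2
   vertex 2.4 4.8 4.6
   vertex 5.0 1.4 4.8
  endloop
 endfacet
 facet normal 0.582 0.706 -0.404
  outer loop
   vertex 4.2 0.8 0.2
   vertex 0.8 3.6 0.2
   vertex 2.4 4.8 4.6
  endloop
 endfacet
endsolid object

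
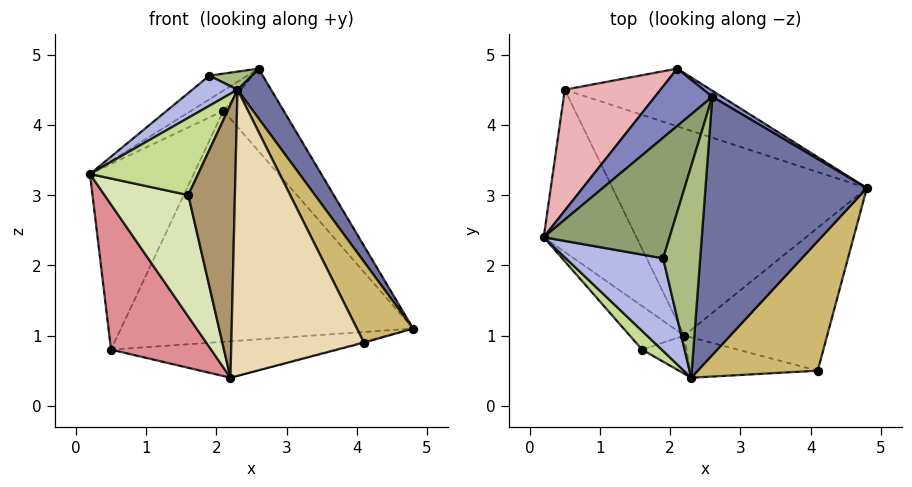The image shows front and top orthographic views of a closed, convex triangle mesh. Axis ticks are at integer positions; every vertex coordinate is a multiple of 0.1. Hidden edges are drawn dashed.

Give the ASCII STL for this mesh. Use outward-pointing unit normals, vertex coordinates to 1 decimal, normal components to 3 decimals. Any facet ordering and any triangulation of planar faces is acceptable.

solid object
 facet normal 0.839 -0.103 0.535
  outer loop
   vertex 2.6 4.4 4.8
   vertex 2.3 0.4 4.5
   vertex 4.8 3.1 1.1
  endloop
 endfacet
 facet normal -0.655 0.251 0.713
  outer loop
   vertex 2.1 4.8 4.2
   vertex 0.2 2.4 3.3
   vertex 2.6 4.4 4.8
  endloop
 endfacet
 facet normal 0.579 0.813 0.059
  outer loop
   vertex 2.1 4.8 4.2
   vertex 2.6 4.4 4.8
   vertex 4.8 3.1 1.1
  endloop
 endfacet
 facet normal -0.642 -0.237 0.729
  outer loop
   vertex 1.9 2.1 4.7
   vertex 0.2 2.4 3.3
   vertex 2.3 0.4 4.5
  endloop
 endfacet
 facet normal -0.612 0.153 0.776
  outer loop
   vertex 1.9 2.1 4.7
   vertex 2.6 4.4 4.8
   vertex 0.2 2.4 3.3
  endloop
 endfacet
 facet normal 0.136 -0.084 0.987
  outer loop
   vertex 1.9 2.1 4.7
   vertex 2.3 0.4 4.5
   vertex 2.6 4.4 4.8
  endloop
 endfacet
 facet normal -0.727 -0.667 0.162
  outer loop
   vertex 1.6 0.8 3.0
   vertex 2.3 0.4 4.5
   vertex 0.2 2.4 3.3
  endloop
 endfacet
 facet normal -0.754 -0.618 -0.222
  outer loop
   vertex 1.6 0.8 3.0
   vertex 0.2 2.4 3.3
   vertex 2.2 1.0 0.4
  endloop
 endfacet
 facet normal -0.260 -0.956 -0.134
  outer loop
   vertex 1.6 0.8 3.0
   vertex 2.2 1.0 0.4
   vertex 2.3 0.4 4.5
  endloop
 endfacet
 facet normal 0.865 -0.266 0.425
  outer loop
   vertex 4.1 0.5 0.9
   vertex 4.8 3.1 1.1
   vertex 2.3 0.4 4.5
  endloop
 endfacet
 facet normal 0.256 0.005 -0.967
  outer loop
   vertex 4.1 0.5 0.9
   vertex 2.2 1.0 0.4
   vertex 4.8 3.1 1.1
  endloop
 endfacet
 facet normal -0.218 -0.966 -0.136
  outer loop
   vertex 4.1 0.5 0.9
   vertex 2.3 0.4 4.5
   vertex 2.2 1.0 0.4
  endloop
 endfacet
 facet normal 0.124 0.172 -0.977
  outer loop
   vertex 0.5 4.5 0.8
   vertex 4.8 3.1 1.1
   vertex 2.2 1.0 0.4
  endloop
 endfacet
 facet normal 0.316 0.921 -0.230
  outer loop
   vertex 0.5 4.5 0.8
   vertex 2.1 4.8 4.2
   vertex 4.8 3.1 1.1
  endloop
 endfacet
 facet normal -0.840 -0.362 -0.405
  outer loop
   vertex 0.5 4.5 0.8
   vertex 2.2 1.0 0.4
   vertex 0.2 2.4 3.3
  endloop
 endfacet
 facet normal -0.796 0.507 0.330
  outer loop
   vertex 0.5 4.5 0.8
   vertex 0.2 2.4 3.3
   vertex 2.1 4.8 4.2
  endloop
 endfacet
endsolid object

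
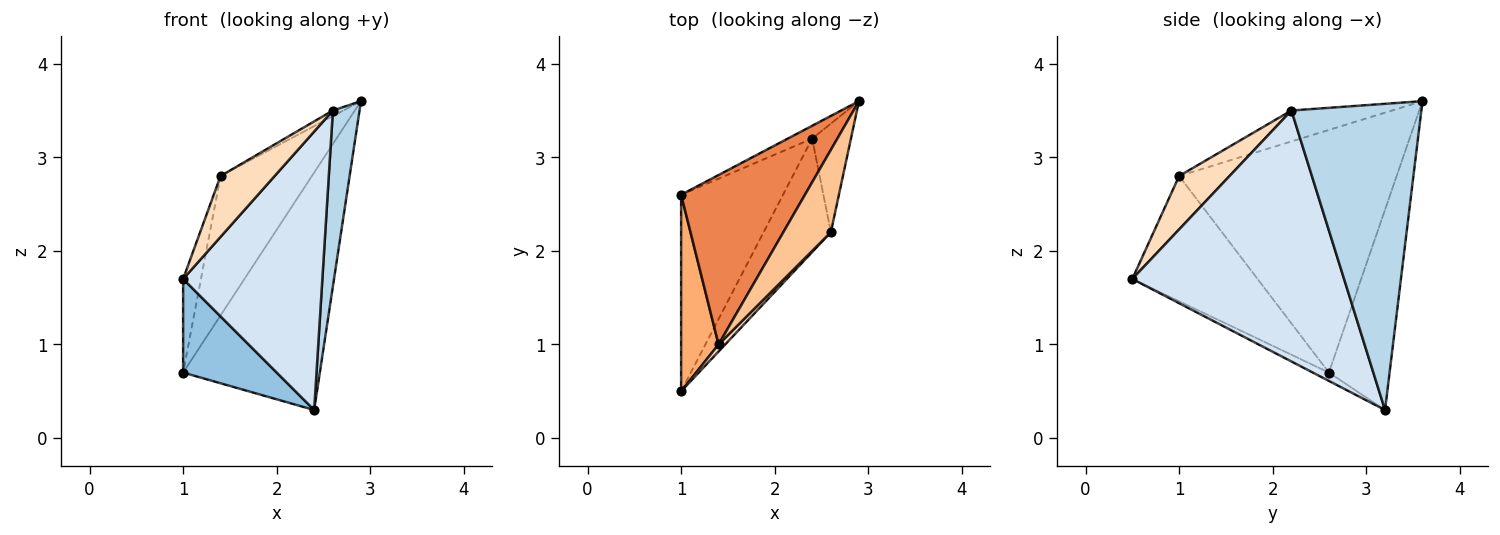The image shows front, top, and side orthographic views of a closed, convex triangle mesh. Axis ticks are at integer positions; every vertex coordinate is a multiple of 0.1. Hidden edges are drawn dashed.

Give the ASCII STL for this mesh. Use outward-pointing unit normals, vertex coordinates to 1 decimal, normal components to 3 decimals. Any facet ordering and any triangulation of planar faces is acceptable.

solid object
 facet normal -0.405 0.913 -0.049
  outer loop
   vertex 2.4 3.2 0.3
   vertex 1.0 2.6 0.7
   vertex 2.9 3.6 3.6
  endloop
 endfacet
 facet normal -0.074 -0.429 -0.900
  outer loop
   vertex 2.4 3.2 0.3
   vertex 1.0 0.5 1.7
   vertex 1.0 2.6 0.7
  endloop
 endfacet
 facet normal 0.972 -0.200 -0.123
  outer loop
   vertex 2.6 2.2 3.5
   vertex 2.4 3.2 0.3
   vertex 2.9 3.6 3.6
  endloop
 endfacet
 facet normal 0.815 -0.536 -0.218
  outer loop
   vertex 2.6 2.2 3.5
   vertex 1.0 0.5 1.7
   vertex 2.4 3.2 0.3
  endloop
 endfacet
 facet normal -0.834 0.350 0.426
  outer loop
   vertex 1.4 1.0 2.8
   vertex 2.9 3.6 3.6
   vertex 1.0 2.6 0.7
  endloop
 endfacet
 facet normal -0.949 0.135 0.284
  outer loop
   vertex 1.4 1.0 2.8
   vertex 1.0 2.6 0.7
   vertex 1.0 0.5 1.7
  endloop
 endfacet
 facet normal -0.545 0.057 0.836
  outer loop
   vertex 1.4 1.0 2.8
   vertex 2.6 2.2 3.5
   vertex 2.9 3.6 3.6
  endloop
 endfacet
 facet normal 0.680 -0.729 0.084
  outer loop
   vertex 1.4 1.0 2.8
   vertex 1.0 0.5 1.7
   vertex 2.6 2.2 3.5
  endloop
 endfacet
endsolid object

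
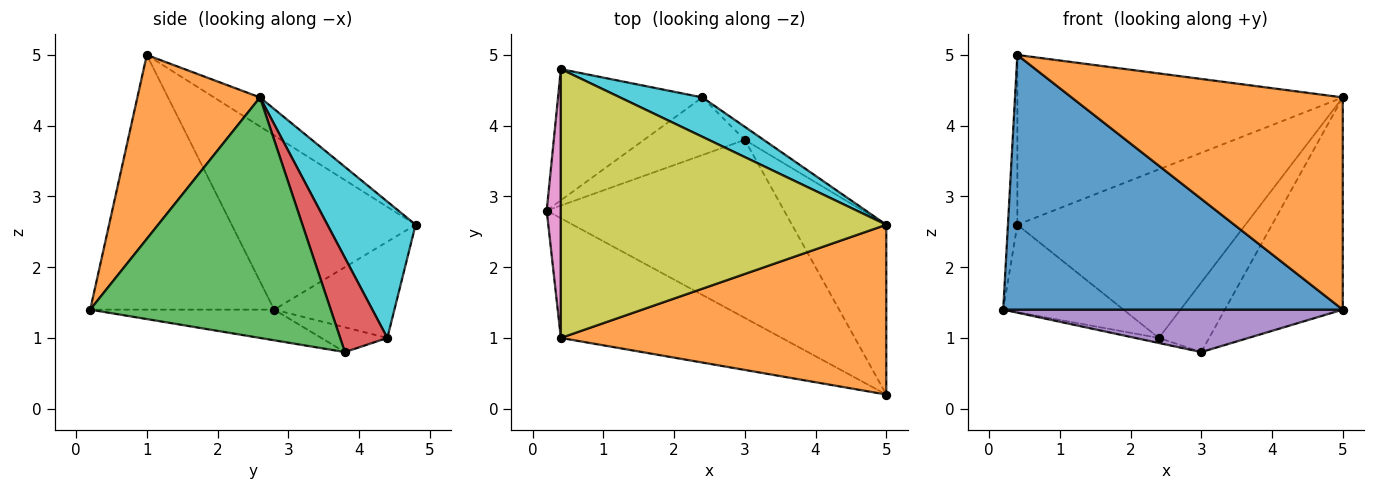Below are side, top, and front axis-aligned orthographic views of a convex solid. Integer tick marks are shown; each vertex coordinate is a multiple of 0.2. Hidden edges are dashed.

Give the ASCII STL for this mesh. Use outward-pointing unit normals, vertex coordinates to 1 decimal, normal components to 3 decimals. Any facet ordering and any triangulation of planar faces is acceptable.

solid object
 facet normal -0.440 -0.813 -0.382
  outer loop
   vertex 0.4 1.0 5.0
   vertex 0.2 2.8 1.4
   vertex 5.0 0.2 1.4
  endloop
 endfacet
 facet normal 0.333 -0.736 0.589
  outer loop
   vertex 0.4 1.0 5.0
   vertex 5.0 0.2 1.4
   vertex 5.0 2.6 4.4
  endloop
 endfacet
 facet normal 0.847 0.415 -0.332
  outer loop
   vertex 3.0 3.8 0.8
   vertex 5.0 2.6 4.4
   vertex 5.0 0.2 1.4
  endloop
 endfacet
 facet normal 0.678 0.723 -0.136
  outer loop
   vertex 3.0 3.8 0.8
   vertex 2.4 4.4 1.0
   vertex 5.0 2.6 4.4
  endloop
 endfacet
 facet normal -0.125 -0.230 -0.965
  outer loop
   vertex 3.0 3.8 0.8
   vertex 5.0 0.2 1.4
   vertex 0.2 2.8 1.4
  endloop
 endfacet
 facet normal -0.238 0.085 -0.968
  outer loop
   vertex 3.0 3.8 0.8
   vertex 0.2 2.8 1.4
   vertex 2.4 4.4 1.0
  endloop
 endfacet
 facet normal -0.995 0.051 0.081
  outer loop
   vertex 0.4 4.8 2.6
   vertex 0.2 2.8 1.4
   vertex 0.4 1.0 5.0
  endloop
 endfacet
 facet normal -0.485 0.485 -0.728
  outer loop
   vertex 0.4 4.8 2.6
   vertex 2.4 4.4 1.0
   vertex 0.2 2.8 1.4
  endloop
 endfacet
 facet normal -0.075 0.532 0.843
  outer loop
   vertex 0.4 4.8 2.6
   vertex 0.4 1.0 5.0
   vertex 5.0 2.6 4.4
  endloop
 endfacet
 facet normal 0.353 0.911 0.213
  outer loop
   vertex 0.4 4.8 2.6
   vertex 5.0 2.6 4.4
   vertex 2.4 4.4 1.0
  endloop
 endfacet
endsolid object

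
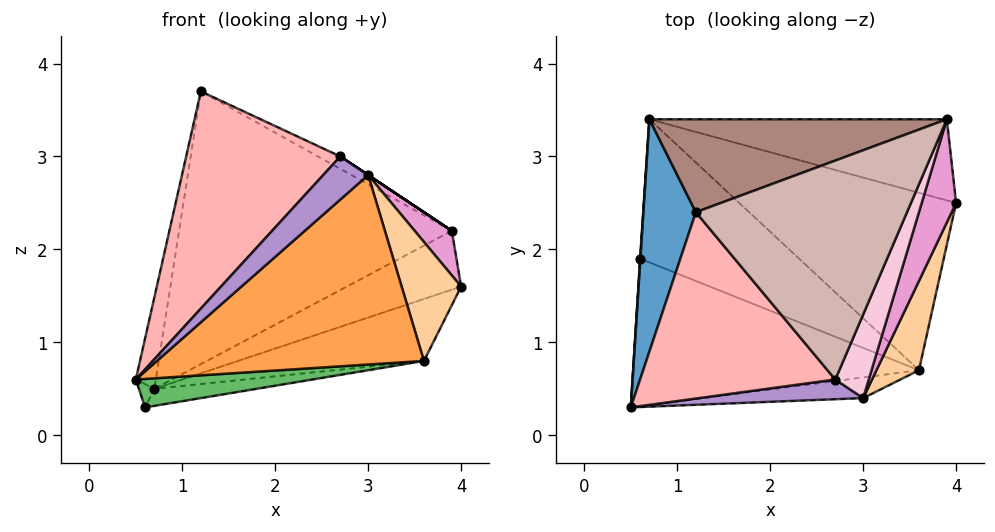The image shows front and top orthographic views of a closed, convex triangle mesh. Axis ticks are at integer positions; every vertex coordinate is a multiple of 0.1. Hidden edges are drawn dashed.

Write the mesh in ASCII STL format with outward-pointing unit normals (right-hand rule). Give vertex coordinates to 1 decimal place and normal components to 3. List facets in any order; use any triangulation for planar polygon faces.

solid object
 facet normal -0.982 0.069 0.175
  outer loop
   vertex 0.7 3.4 0.5
   vertex 0.5 0.3 0.6
   vertex 1.2 2.4 3.7
  endloop
 endfacet
 facet normal -0.998 0.065 0.013
  outer loop
   vertex 0.7 3.4 0.5
   vertex 0.6 1.9 0.3
   vertex 0.5 0.3 0.6
  endloop
 endfacet
 facet normal 0.134 -0.985 -0.108
  outer loop
   vertex 3.6 0.7 0.8
   vertex 3.0 0.4 2.8
   vertex 0.5 0.3 0.6
  endloop
 endfacet
 facet normal 0.923 -0.308 0.231
  outer loop
   vertex 3.6 0.7 0.8
   vertex 4.0 2.5 1.6
   vertex 3.0 0.4 2.8
  endloop
 endfacet
 facet normal 0.087 -0.189 -0.978
  outer loop
   vertex 3.6 0.7 0.8
   vertex 0.5 0.3 0.6
   vertex 0.6 1.9 0.3
  endloop
 endfacet
 facet normal 0.375 0.306 -0.875
  outer loop
   vertex 3.6 0.7 0.8
   vertex 0.7 3.4 0.5
   vertex 4.0 2.5 1.6
  endloop
 endfacet
 facet normal 0.208 0.116 -0.971
  outer loop
   vertex 3.6 0.7 0.8
   vertex 0.6 1.9 0.3
   vertex 0.7 3.4 0.5
  endloop
 endfacet
 facet normal -0.519 -0.649 0.557
  outer loop
   vertex 2.7 0.6 3.0
   vertex 1.2 2.4 3.7
   vertex 0.5 0.3 0.6
  endloop
 endfacet
 facet normal -0.313 -0.864 0.395
  outer loop
   vertex 2.7 0.6 3.0
   vertex 0.5 0.3 0.6
   vertex 3.0 0.4 2.8
  endloop
 endfacet
 facet normal 0.395 0.540 -0.744
  outer loop
   vertex 3.9 3.4 2.2
   vertex 4.0 2.5 1.6
   vertex 0.7 3.4 0.5
  endloop
 endfacet
 facet normal -0.169 0.933 0.318
  outer loop
   vertex 3.9 3.4 2.2
   vertex 0.7 3.4 0.5
   vertex 1.2 2.4 3.7
  endloop
 endfacet
 facet normal 0.471 0.050 0.881
  outer loop
   vertex 3.9 3.4 2.2
   vertex 1.2 2.4 3.7
   vertex 2.7 0.6 3.0
  endloop
 endfacet
 facet normal 0.888 -0.182 0.421
  outer loop
   vertex 3.9 3.4 2.2
   vertex 3.0 0.4 2.8
   vertex 4.0 2.5 1.6
  endloop
 endfacet
 facet normal 0.555 0.000 0.832
  outer loop
   vertex 3.9 3.4 2.2
   vertex 2.7 0.6 3.0
   vertex 3.0 0.4 2.8
  endloop
 endfacet
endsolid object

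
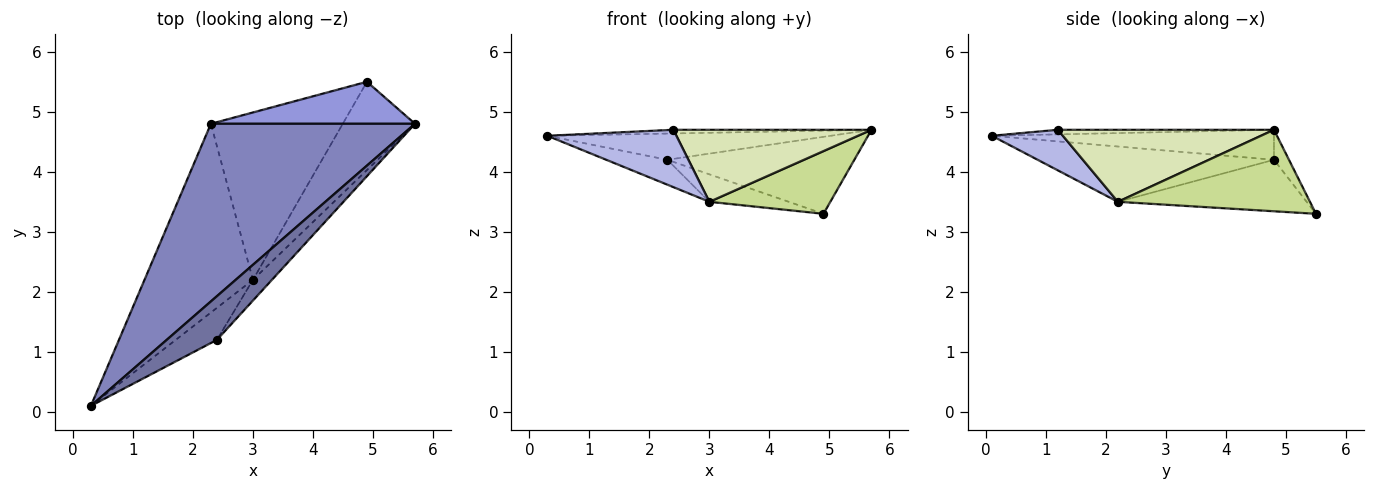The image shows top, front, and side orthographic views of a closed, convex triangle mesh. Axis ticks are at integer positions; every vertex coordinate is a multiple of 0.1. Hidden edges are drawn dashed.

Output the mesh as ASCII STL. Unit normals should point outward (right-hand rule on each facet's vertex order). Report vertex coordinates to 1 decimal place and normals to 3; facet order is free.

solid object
 facet normal -0.091 0.083 0.992
  outer loop
   vertex 2.4 1.2 4.7
   vertex 5.7 4.8 4.7
   vertex 0.3 0.1 4.6
  endloop
 endfacet
 facet normal -0.144 0.145 0.979
  outer loop
   vertex 2.3 4.8 4.2
   vertex 0.3 0.1 4.6
   vertex 5.7 4.8 4.7
  endloop
 endfacet
 facet normal -0.070 0.876 0.478
  outer loop
   vertex 2.3 4.8 4.2
   vertex 5.7 4.8 4.7
   vertex 4.9 5.5 3.3
  endloop
 endfacet
 facet normal 0.433 -0.787 -0.439
  outer loop
   vertex 3.0 2.2 3.5
   vertex 2.4 1.2 4.7
   vertex 0.3 0.1 4.6
  endloop
 endfacet
 facet normal -0.451 0.117 -0.885
  outer loop
   vertex 3.0 2.2 3.5
   vertex 0.3 0.1 4.6
   vertex 2.3 4.8 4.2
  endloop
 endfacet
 facet normal -0.359 0.151 -0.921
  outer loop
   vertex 3.0 2.2 3.5
   vertex 2.3 4.8 4.2
   vertex 4.9 5.5 3.3
  endloop
 endfacet
 facet normal 0.677 -0.426 -0.600
  outer loop
   vertex 3.0 2.2 3.5
   vertex 4.9 5.5 3.3
   vertex 5.7 4.8 4.7
  endloop
 endfacet
 facet normal 0.724 -0.663 -0.191
  outer loop
   vertex 3.0 2.2 3.5
   vertex 5.7 4.8 4.7
   vertex 2.4 1.2 4.7
  endloop
 endfacet
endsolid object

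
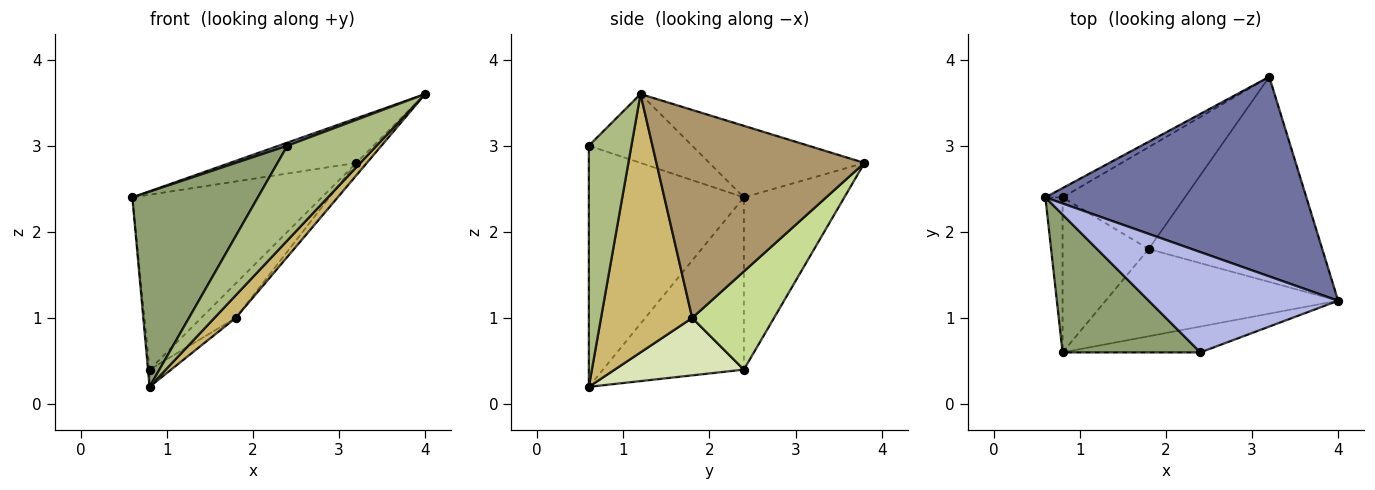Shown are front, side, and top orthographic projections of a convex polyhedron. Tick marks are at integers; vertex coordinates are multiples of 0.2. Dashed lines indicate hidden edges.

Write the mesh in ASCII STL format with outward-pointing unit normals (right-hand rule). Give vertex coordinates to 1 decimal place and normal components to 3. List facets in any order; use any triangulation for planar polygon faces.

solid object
 facet normal -0.258 0.211 0.943
  outer loop
   vertex 3.2 3.8 2.8
   vertex 0.6 2.4 2.4
   vertex 4.0 1.2 3.6
  endloop
 endfacet
 facet normal -0.468 0.882 -0.047
  outer loop
   vertex 0.8 2.4 0.4
   vertex 0.6 2.4 2.4
   vertex 3.2 3.8 2.8
  endloop
 endfacet
 facet normal -0.995 0.011 -0.099
  outer loop
   vertex 0.8 2.4 0.4
   vertex 0.8 0.6 0.2
   vertex 0.6 2.4 2.4
  endloop
 endfacet
 facet normal -0.342 -0.028 0.939
  outer loop
   vertex 2.4 0.6 3.0
   vertex 4.0 1.2 3.6
   vertex 0.6 2.4 2.4
  endloop
 endfacet
 facet normal -0.710 -0.575 0.406
  outer loop
   vertex 2.4 0.6 3.0
   vertex 0.6 2.4 2.4
   vertex 0.8 0.6 0.2
  endloop
 endfacet
 facet normal 0.418 -0.876 -0.239
  outer loop
   vertex 2.4 0.6 3.0
   vertex 0.8 0.6 0.2
   vertex 4.0 1.2 3.6
  endloop
 endfacet
 facet normal 0.605 0.255 -0.754
  outer loop
   vertex 1.8 1.8 1.0
   vertex 0.8 2.4 0.4
   vertex 3.2 3.8 2.8
  endloop
 endfacet
 facet normal 0.552 0.092 -0.829
  outer loop
   vertex 1.8 1.8 1.0
   vertex 0.8 0.6 0.2
   vertex 0.8 2.4 0.4
  endloop
 endfacet
 facet normal 0.767 0.039 -0.640
  outer loop
   vertex 1.8 1.8 1.0
   vertex 3.2 3.8 2.8
   vertex 4.0 1.2 3.6
  endloop
 endfacet
 facet normal 0.732 -0.171 -0.659
  outer loop
   vertex 1.8 1.8 1.0
   vertex 4.0 1.2 3.6
   vertex 0.8 0.6 0.2
  endloop
 endfacet
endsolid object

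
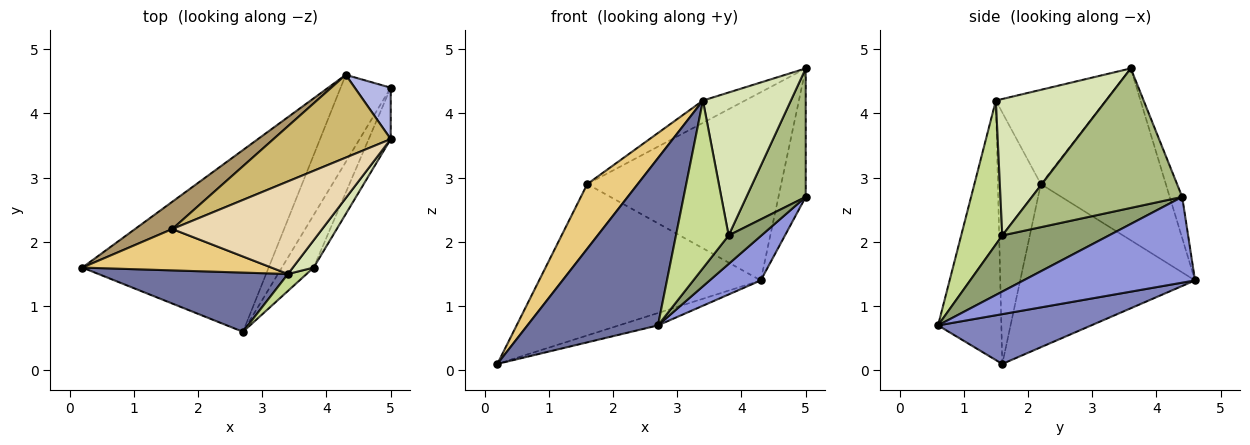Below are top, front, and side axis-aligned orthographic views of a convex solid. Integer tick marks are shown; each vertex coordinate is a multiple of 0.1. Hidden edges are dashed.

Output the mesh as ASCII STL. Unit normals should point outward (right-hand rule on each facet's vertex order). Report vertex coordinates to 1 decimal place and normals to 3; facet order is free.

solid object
 facet normal -0.416 -0.857 0.304
  outer loop
   vertex 3.4 1.5 4.2
   vertex 0.2 1.6 0.1
   vertex 2.7 0.6 0.7
  endloop
 endfacet
 facet normal 0.258 0.066 -0.964
  outer loop
   vertex 4.3 4.6 1.4
   vertex 2.7 0.6 0.7
   vertex 0.2 1.6 0.1
  endloop
 endfacet
 facet normal 0.836 -0.249 -0.489
  outer loop
   vertex 4.3 4.6 1.4
   vertex 5.0 4.4 2.7
   vertex 2.7 0.6 0.7
  endloop
 endfacet
 facet normal -0.391 0.855 0.342
  outer loop
   vertex 4.3 4.6 1.4
   vertex 5.0 3.6 4.7
   vertex 5.0 4.4 2.7
  endloop
 endfacet
 facet normal 0.841 -0.258 -0.476
  outer loop
   vertex 3.8 1.6 2.1
   vertex 2.7 0.6 0.7
   vertex 5.0 4.4 2.7
  endloop
 endfacet
 facet normal 0.920 -0.363 -0.145
  outer loop
   vertex 3.8 1.6 2.1
   vertex 5.0 4.4 2.7
   vertex 5.0 3.6 4.7
  endloop
 endfacet
 facet normal 0.613 -0.786 0.079
  outer loop
   vertex 3.8 1.6 2.1
   vertex 3.4 1.5 4.2
   vertex 2.7 0.6 0.7
  endloop
 endfacet
 facet normal 0.776 -0.619 0.118
  outer loop
   vertex 3.8 1.6 2.1
   vertex 5.0 3.6 4.7
   vertex 3.4 1.5 4.2
  endloop
 endfacet
 facet normal -0.613 0.777 0.140
  outer loop
   vertex 1.6 2.2 2.9
   vertex 4.3 4.6 1.4
   vertex 0.2 1.6 0.1
  endloop
 endfacet
 facet normal -0.508 0.788 0.347
  outer loop
   vertex 1.6 2.2 2.9
   vertex 5.0 3.6 4.7
   vertex 4.3 4.6 1.4
  endloop
 endfacet
 facet normal -0.583 -0.685 0.438
  outer loop
   vertex 1.6 2.2 2.9
   vertex 0.2 1.6 0.1
   vertex 3.4 1.5 4.2
  endloop
 endfacet
 facet normal -0.521 0.200 0.830
  outer loop
   vertex 1.6 2.2 2.9
   vertex 3.4 1.5 4.2
   vertex 5.0 3.6 4.7
  endloop
 endfacet
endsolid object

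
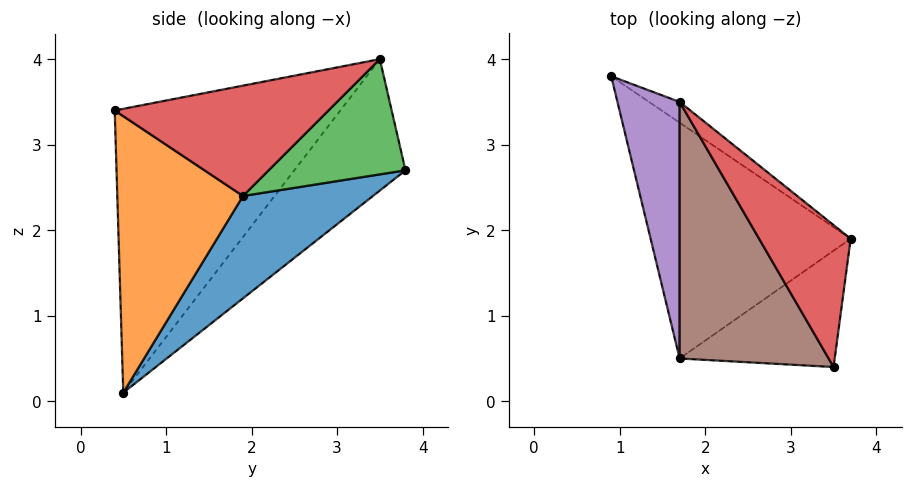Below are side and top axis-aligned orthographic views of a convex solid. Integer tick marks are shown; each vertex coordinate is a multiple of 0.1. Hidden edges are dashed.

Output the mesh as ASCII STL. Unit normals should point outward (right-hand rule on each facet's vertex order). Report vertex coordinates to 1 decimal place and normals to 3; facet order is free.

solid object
 facet normal 0.354 0.630 -0.691
  outer loop
   vertex 1.7 0.5 0.1
   vertex 0.9 3.8 2.7
   vertex 3.7 1.9 2.4
  endloop
 endfacet
 facet normal 0.798 -0.405 -0.447
  outer loop
   vertex 3.5 0.4 3.4
   vertex 1.7 0.5 0.1
   vertex 3.7 1.9 2.4
  endloop
 endfacet
 facet normal 0.545 0.826 -0.145
  outer loop
   vertex 1.7 3.5 4.0
   vertex 3.7 1.9 2.4
   vertex 0.9 3.8 2.7
  endloop
 endfacet
 facet normal 0.732 0.308 0.608
  outer loop
   vertex 1.7 3.5 4.0
   vertex 3.5 0.4 3.4
   vertex 3.7 1.9 2.4
  endloop
 endfacet
 facet normal -0.790 -0.486 0.374
  outer loop
   vertex 1.7 3.5 4.0
   vertex 0.9 3.8 2.7
   vertex 1.7 0.5 0.1
  endloop
 endfacet
 facet normal -0.758 -0.517 0.398
  outer loop
   vertex 1.7 3.5 4.0
   vertex 1.7 0.5 0.1
   vertex 3.5 0.4 3.4
  endloop
 endfacet
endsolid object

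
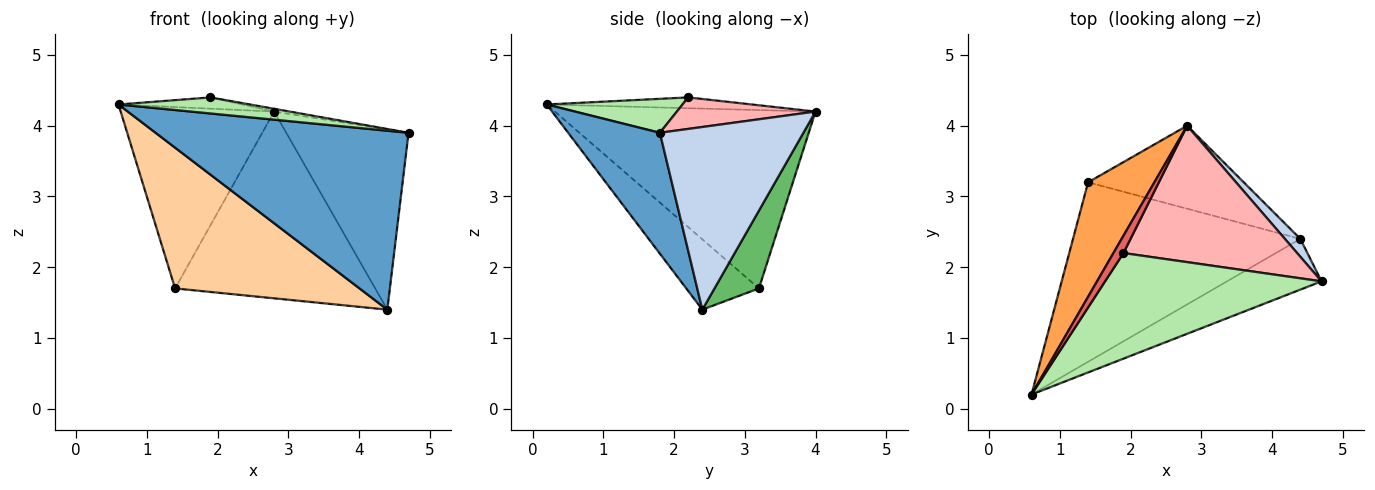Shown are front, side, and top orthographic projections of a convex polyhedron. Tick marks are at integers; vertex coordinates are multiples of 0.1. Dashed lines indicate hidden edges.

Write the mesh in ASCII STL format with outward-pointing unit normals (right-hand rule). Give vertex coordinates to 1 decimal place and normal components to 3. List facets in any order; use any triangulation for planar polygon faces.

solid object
 facet normal 0.329 -0.908 -0.258
  outer loop
   vertex 4.4 2.4 1.4
   vertex 4.7 1.8 3.9
   vertex 0.6 0.2 4.3
  endloop
 endfacet
 facet normal 0.760 0.647 0.064
  outer loop
   vertex 4.4 2.4 1.4
   vertex 2.8 4.0 4.2
   vertex 4.7 1.8 3.9
  endloop
 endfacet
 facet normal -0.821 0.483 0.305
  outer loop
   vertex 1.4 3.2 1.7
   vertex 0.6 0.2 4.3
   vertex 2.8 4.0 4.2
  endloop
 endfacet
 facet normal -0.236 -0.600 -0.765
  outer loop
   vertex 1.4 3.2 1.7
   vertex 4.4 2.4 1.4
   vertex 0.6 0.2 4.3
  endloop
 endfacet
 facet normal 0.199 0.896 -0.398
  outer loop
   vertex 1.4 3.2 1.7
   vertex 2.8 4.0 4.2
   vertex 4.4 2.4 1.4
  endloop
 endfacet
 facet normal 0.153 -0.148 0.977
  outer loop
   vertex 1.9 2.2 4.4
   vertex 0.6 0.2 4.3
   vertex 4.7 1.8 3.9
  endloop
 endfacet
 facet normal -0.670 0.404 0.623
  outer loop
   vertex 1.9 2.2 4.4
   vertex 2.8 4.0 4.2
   vertex 0.6 0.2 4.3
  endloop
 endfacet
 facet normal 0.179 0.020 0.984
  outer loop
   vertex 1.9 2.2 4.4
   vertex 4.7 1.8 3.9
   vertex 2.8 4.0 4.2
  endloop
 endfacet
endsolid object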